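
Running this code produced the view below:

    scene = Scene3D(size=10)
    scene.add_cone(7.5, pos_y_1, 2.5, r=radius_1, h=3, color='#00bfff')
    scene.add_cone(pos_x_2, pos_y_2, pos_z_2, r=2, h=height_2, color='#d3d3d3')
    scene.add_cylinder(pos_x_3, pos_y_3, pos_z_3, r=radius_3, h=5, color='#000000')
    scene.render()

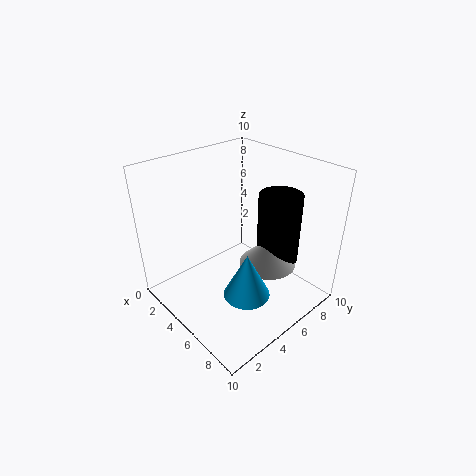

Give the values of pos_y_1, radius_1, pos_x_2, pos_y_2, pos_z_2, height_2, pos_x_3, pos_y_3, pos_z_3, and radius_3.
pos_y_1 = 3.5, radius_1 = 1.5, pos_x_2 = 6.5, pos_y_2 = 6.5, pos_z_2 = 3, height_2 = 2, pos_x_3 = 6.5, pos_y_3 = 7.5, pos_z_3 = 3, radius_3 = 1.5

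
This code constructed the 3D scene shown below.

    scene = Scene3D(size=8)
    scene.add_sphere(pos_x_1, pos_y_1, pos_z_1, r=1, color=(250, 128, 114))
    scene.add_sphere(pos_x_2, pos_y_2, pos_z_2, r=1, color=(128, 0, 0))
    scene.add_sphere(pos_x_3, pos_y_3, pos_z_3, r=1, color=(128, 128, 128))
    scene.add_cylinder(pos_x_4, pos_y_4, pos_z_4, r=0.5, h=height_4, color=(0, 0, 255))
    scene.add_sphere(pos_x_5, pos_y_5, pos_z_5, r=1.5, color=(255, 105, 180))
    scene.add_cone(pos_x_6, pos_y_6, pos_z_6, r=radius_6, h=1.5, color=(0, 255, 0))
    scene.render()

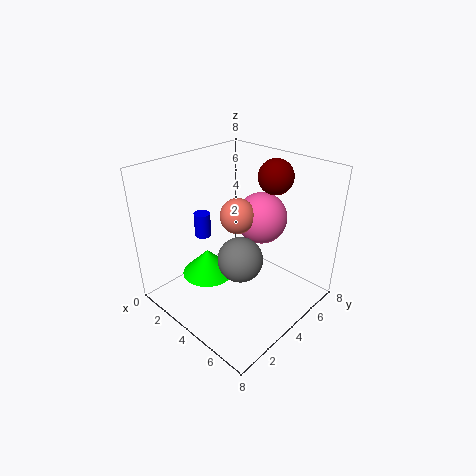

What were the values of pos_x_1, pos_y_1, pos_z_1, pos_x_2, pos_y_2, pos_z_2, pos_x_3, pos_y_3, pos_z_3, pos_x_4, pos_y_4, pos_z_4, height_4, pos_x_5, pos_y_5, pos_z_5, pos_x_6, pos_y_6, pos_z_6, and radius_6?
pos_x_1 = 3.5
pos_y_1 = 4.5
pos_z_1 = 5
pos_x_2 = 4.5
pos_y_2 = 6.5
pos_z_2 = 7
pos_x_3 = 6.5
pos_y_3 = 1.5
pos_z_3 = 5
pos_x_4 = 1
pos_y_4 = 4
pos_z_4 = 3
height_4 = 1.5
pos_x_5 = 4
pos_y_5 = 6
pos_z_5 = 4.5
pos_x_6 = 2.5
pos_y_6 = 3
pos_z_6 = 1.5
radius_6 = 1.5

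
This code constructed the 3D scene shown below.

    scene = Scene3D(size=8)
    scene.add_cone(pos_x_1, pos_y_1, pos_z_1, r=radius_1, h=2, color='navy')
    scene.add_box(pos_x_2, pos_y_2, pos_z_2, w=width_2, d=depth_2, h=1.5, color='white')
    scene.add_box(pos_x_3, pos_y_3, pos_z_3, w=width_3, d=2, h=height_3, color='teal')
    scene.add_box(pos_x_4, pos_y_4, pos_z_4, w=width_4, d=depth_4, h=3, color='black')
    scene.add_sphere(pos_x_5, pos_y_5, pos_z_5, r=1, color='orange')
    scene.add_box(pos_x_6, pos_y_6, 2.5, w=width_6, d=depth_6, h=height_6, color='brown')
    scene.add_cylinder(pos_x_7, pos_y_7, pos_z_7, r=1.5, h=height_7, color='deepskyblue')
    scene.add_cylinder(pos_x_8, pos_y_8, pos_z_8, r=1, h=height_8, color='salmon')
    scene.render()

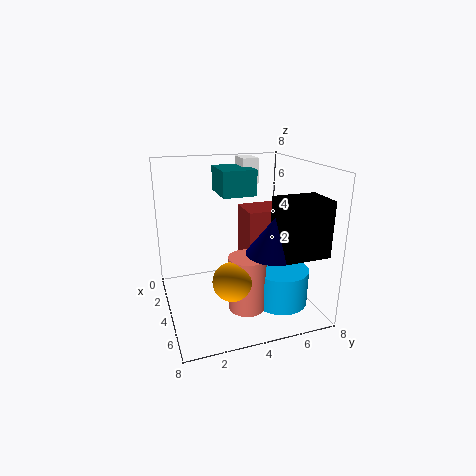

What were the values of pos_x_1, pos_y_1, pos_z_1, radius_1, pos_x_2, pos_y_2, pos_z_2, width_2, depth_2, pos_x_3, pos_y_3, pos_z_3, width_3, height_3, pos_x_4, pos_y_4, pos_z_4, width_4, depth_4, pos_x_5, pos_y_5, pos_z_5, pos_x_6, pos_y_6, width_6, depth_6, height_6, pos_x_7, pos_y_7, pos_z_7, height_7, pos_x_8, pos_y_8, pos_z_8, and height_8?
pos_x_1 = 5.5, pos_y_1 = 5.5, pos_z_1 = 3.5, radius_1 = 1.5, pos_x_2 = 0.5, pos_y_2 = 5, pos_z_2 = 6.5, width_2 = 1.5, depth_2 = 1, pos_x_3 = 0.5, pos_y_3 = 3.5, pos_z_3 = 6, width_3 = 2.5, height_3 = 1.5, pos_x_4 = 5, pos_y_4 = 5.5, pos_z_4 = 3.5, width_4 = 2, depth_4 = 2.5, pos_x_5 = 6, pos_y_5 = 3, pos_z_5 = 2.5, pos_x_6 = 2.5, pos_y_6 = 4.5, width_6 = 2, depth_6 = 2.5, height_6 = 3, pos_x_7 = 5.5, pos_y_7 = 6, pos_z_7 = 0.5, height_7 = 2, pos_x_8 = 5.5, pos_y_8 = 4, pos_z_8 = 0.5, height_8 = 3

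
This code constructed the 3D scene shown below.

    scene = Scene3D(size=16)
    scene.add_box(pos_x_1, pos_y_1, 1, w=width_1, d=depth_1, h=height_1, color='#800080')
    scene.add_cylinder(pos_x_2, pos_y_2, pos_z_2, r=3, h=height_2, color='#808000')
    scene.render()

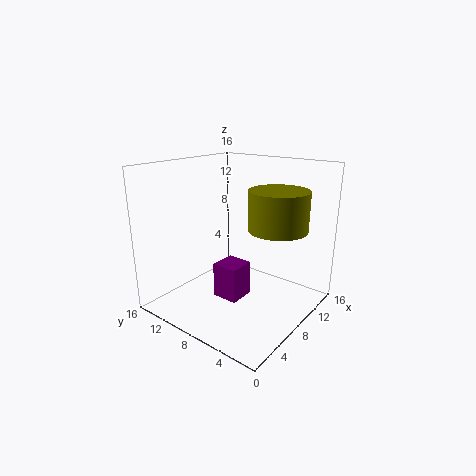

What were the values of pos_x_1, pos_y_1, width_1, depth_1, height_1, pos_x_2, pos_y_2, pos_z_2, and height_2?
pos_x_1 = 6; pos_y_1 = 7; width_1 = 3; depth_1 = 3; height_1 = 4; pos_x_2 = 8; pos_y_2 = 3; pos_z_2 = 10; height_2 = 4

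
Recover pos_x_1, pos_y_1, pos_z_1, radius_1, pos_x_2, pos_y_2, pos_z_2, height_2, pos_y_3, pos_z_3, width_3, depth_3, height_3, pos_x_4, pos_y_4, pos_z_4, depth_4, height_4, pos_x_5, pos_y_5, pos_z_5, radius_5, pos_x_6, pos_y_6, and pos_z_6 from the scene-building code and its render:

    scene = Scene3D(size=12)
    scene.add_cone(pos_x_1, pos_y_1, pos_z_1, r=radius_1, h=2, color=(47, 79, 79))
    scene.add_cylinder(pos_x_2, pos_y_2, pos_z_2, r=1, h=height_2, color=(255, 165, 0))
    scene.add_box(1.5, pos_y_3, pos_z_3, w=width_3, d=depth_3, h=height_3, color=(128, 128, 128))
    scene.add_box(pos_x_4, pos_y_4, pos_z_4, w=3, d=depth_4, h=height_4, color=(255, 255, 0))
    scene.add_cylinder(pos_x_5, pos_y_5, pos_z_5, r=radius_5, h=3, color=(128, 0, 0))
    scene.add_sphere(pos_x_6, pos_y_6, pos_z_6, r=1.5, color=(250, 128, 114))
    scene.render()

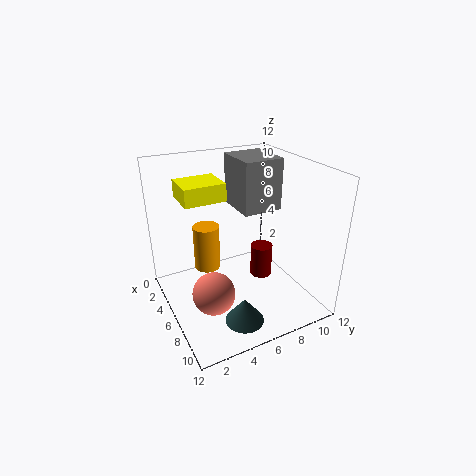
pos_x_1 = 10, pos_y_1 = 4.5, pos_z_1 = 1, radius_1 = 1.5, pos_x_2 = 6.5, pos_y_2 = 3, pos_z_2 = 4.5, height_2 = 3.5, pos_y_3 = 7, pos_z_3 = 7.5, width_3 = 4, depth_3 = 3.5, height_3 = 4.5, pos_x_4 = 2, pos_y_4 = 2, pos_z_4 = 9, depth_4 = 3.5, height_4 = 1.5, pos_x_5 = 5, pos_y_5 = 9, pos_z_5 = 1, radius_5 = 1, pos_x_6 = 10, pos_y_6 = 2, pos_z_6 = 4.5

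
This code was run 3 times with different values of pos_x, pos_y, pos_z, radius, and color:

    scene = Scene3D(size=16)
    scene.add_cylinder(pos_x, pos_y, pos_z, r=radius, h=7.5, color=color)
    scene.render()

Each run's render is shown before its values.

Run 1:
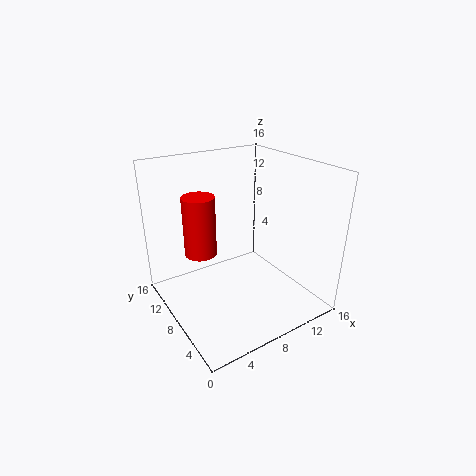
pos_x = 6; pos_y = 13.5; pos_z = 4; radius = 2; color = 'red'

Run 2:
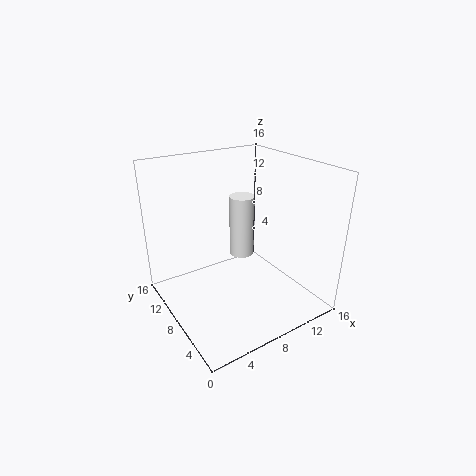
pos_x = 10.5; pos_y = 11; pos_z = 4; radius = 1.5; color = 'white'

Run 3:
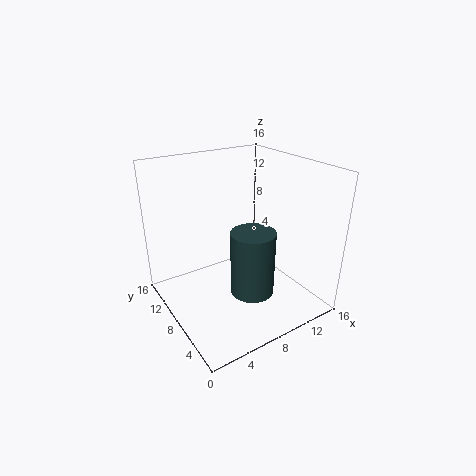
pos_x = 9; pos_y = 6.5; pos_z = 1.5; radius = 2.5; color = 'darkslategray'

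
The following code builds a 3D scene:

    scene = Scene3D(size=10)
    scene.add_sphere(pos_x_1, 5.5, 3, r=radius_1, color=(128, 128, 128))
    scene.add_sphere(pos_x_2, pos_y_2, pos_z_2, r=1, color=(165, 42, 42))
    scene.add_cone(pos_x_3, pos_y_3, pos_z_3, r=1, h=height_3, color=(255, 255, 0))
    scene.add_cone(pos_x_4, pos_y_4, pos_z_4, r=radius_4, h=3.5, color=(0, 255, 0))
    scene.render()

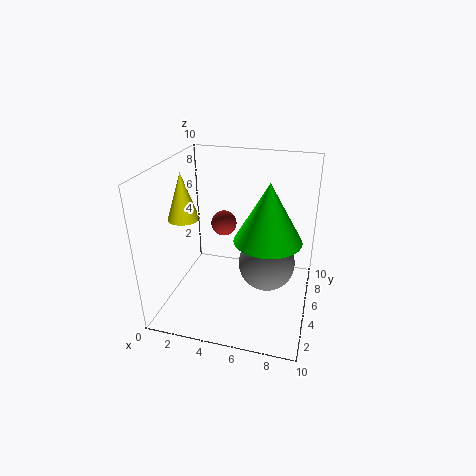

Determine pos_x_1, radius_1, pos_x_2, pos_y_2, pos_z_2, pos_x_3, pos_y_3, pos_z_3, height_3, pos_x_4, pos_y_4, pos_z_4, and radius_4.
pos_x_1 = 7
radius_1 = 2
pos_x_2 = 3
pos_y_2 = 8
pos_z_2 = 4.5
pos_x_3 = 2
pos_y_3 = 3
pos_z_3 = 7
height_3 = 3
pos_x_4 = 7.5
pos_y_4 = 2.5
pos_z_4 = 6.5
radius_4 = 2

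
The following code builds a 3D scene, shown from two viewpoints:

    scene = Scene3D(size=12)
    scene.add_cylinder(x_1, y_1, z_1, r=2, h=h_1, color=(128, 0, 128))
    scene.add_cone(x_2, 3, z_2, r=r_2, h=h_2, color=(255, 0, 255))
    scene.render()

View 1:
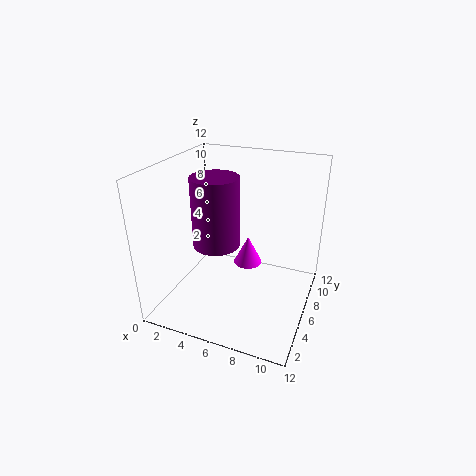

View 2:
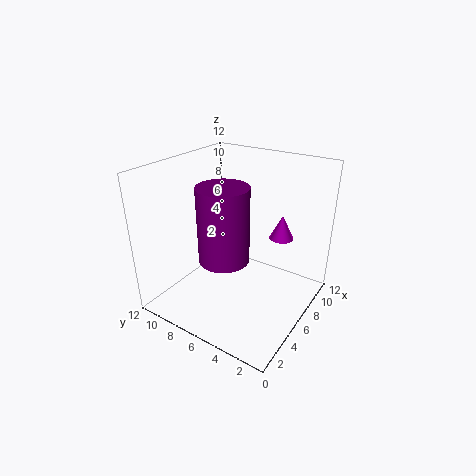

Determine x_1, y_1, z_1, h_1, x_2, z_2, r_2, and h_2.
x_1 = 4, y_1 = 6, z_1 = 5, h_1 = 6, x_2 = 8, z_2 = 6, r_2 = 1, h_2 = 2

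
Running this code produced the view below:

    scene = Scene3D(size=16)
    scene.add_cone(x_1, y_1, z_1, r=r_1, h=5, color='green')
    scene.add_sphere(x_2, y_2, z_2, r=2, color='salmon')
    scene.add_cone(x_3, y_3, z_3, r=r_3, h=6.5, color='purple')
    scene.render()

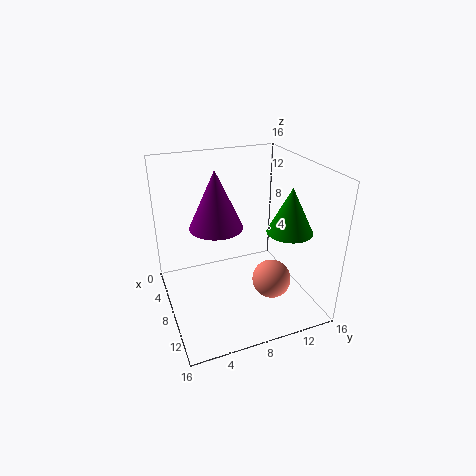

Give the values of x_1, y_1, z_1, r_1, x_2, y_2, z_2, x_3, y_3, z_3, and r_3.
x_1 = 10.5, y_1 = 13, z_1 = 9, r_1 = 2.5, x_2 = 12.5, y_2 = 10, z_2 = 5, x_3 = 6.5, y_3 = 6, z_3 = 9, r_3 = 3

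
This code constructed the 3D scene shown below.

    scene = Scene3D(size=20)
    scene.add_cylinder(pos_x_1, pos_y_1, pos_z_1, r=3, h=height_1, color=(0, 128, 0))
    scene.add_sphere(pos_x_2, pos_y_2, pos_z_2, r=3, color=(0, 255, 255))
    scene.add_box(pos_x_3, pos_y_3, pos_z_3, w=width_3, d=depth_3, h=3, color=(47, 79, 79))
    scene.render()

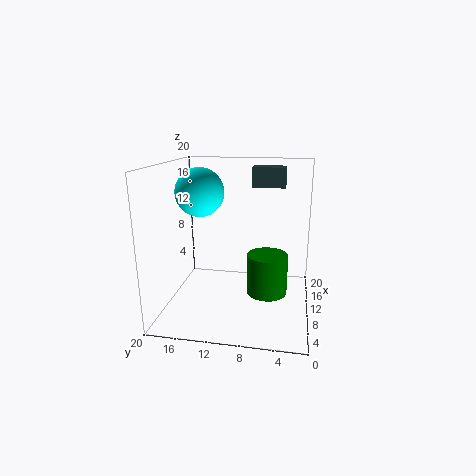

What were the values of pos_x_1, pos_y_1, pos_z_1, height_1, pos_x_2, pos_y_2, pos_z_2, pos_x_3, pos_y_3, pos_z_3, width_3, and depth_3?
pos_x_1 = 12, pos_y_1 = 6, pos_z_1 = 1, height_1 = 6, pos_x_2 = 6, pos_y_2 = 14, pos_z_2 = 17, pos_x_3 = 16, pos_y_3 = 4, pos_z_3 = 16, width_3 = 3, depth_3 = 5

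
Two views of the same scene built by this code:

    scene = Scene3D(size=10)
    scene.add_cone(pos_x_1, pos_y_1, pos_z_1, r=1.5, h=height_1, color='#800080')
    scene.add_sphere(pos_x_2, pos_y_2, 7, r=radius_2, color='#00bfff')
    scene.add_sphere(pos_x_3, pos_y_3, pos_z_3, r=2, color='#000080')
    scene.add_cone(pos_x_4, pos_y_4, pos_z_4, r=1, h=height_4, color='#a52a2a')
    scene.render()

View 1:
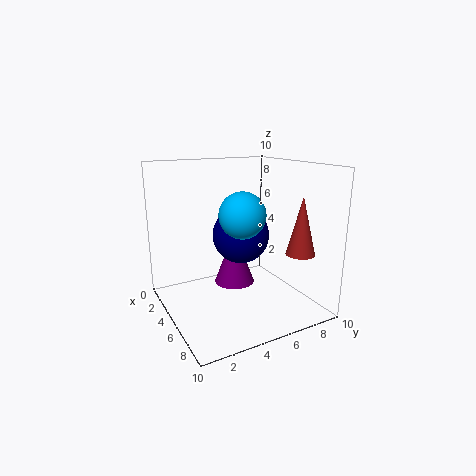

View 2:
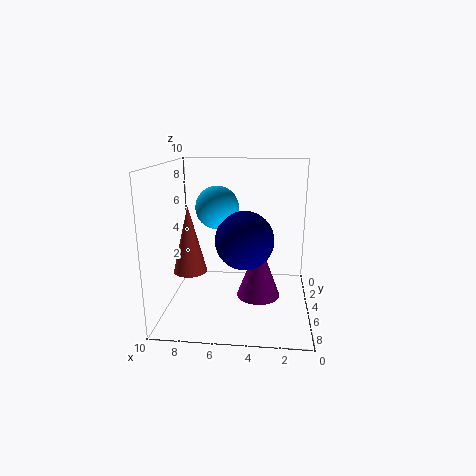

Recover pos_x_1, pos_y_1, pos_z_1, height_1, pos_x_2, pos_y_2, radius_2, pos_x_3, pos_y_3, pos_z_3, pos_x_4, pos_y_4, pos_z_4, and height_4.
pos_x_1 = 3.5; pos_y_1 = 5.5; pos_z_1 = 1; height_1 = 4; pos_x_2 = 6.5; pos_y_2 = 4.5; radius_2 = 1.5; pos_x_3 = 4.5; pos_y_3 = 5.5; pos_z_3 = 5; pos_x_4 = 7.5; pos_y_4 = 8.5; pos_z_4 = 4; height_4 = 4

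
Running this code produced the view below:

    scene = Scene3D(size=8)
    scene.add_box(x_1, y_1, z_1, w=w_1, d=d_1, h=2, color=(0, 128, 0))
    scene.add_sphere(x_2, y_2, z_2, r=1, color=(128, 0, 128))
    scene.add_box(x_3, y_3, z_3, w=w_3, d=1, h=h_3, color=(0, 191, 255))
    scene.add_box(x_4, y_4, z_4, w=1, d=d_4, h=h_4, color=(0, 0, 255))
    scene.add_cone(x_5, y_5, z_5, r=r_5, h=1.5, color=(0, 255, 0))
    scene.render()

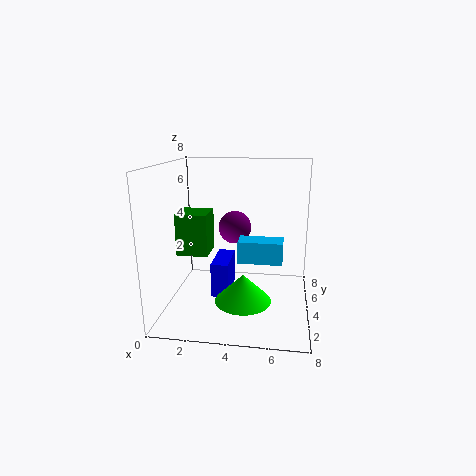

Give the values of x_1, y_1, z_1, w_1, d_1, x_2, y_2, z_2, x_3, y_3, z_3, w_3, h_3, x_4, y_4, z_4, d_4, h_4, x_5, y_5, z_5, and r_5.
x_1 = 1.5
y_1 = 1
z_1 = 4
w_1 = 1.5
d_1 = 1.5
x_2 = 3.5
y_2 = 6
z_2 = 4
x_3 = 4.5
y_3 = 0.5
z_3 = 4
w_3 = 2
h_3 = 1
x_4 = 2.5
y_4 = 3.5
z_4 = 0.5
d_4 = 2.5
h_4 = 2
x_5 = 4.5
y_5 = 2.5
z_5 = 1
r_5 = 1.5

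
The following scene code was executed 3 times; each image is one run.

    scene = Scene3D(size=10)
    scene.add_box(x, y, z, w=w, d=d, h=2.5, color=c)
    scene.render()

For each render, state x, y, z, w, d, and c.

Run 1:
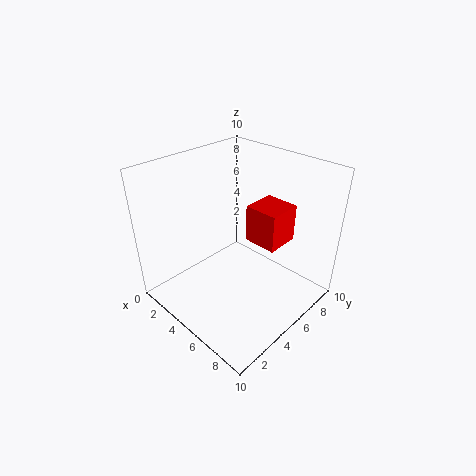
x = 5.75, y = 5, z = 5.25, w = 2.25, d = 2.25, c = 'red'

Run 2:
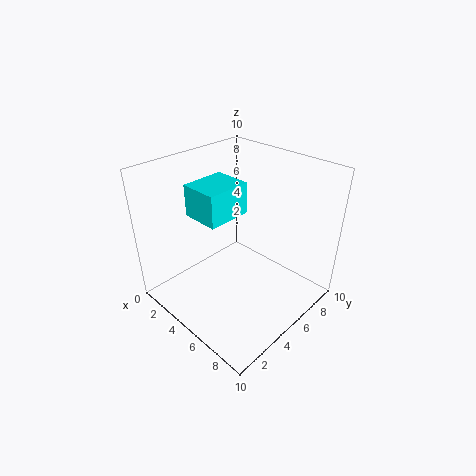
x = 0.25, y = 4.25, z = 5.25, w = 3, d = 3.5, c = 'cyan'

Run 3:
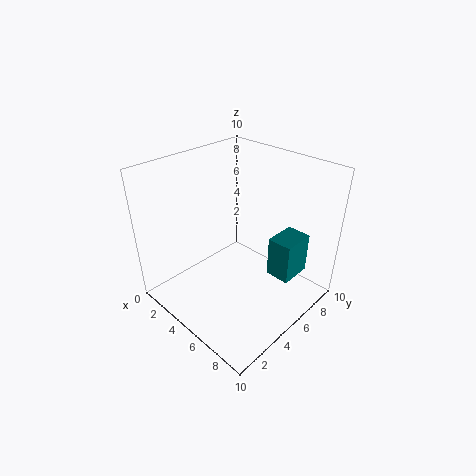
x = 8.25, y = 4.25, z = 4.25, w = 1.5, d = 2, c = 'teal'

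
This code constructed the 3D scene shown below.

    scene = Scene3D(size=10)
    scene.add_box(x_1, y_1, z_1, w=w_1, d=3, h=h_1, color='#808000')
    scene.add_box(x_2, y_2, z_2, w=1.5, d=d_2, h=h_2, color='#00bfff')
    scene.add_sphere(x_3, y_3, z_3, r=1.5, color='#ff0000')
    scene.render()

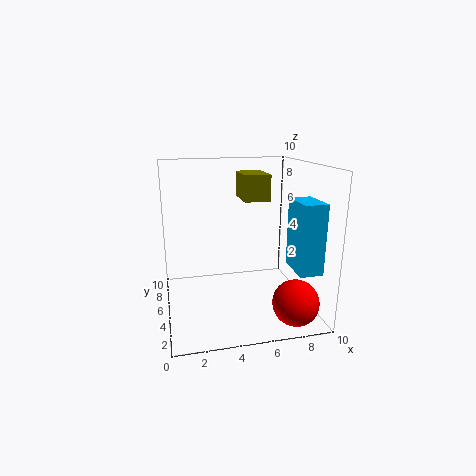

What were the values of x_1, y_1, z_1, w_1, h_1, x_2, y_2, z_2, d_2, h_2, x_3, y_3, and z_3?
x_1 = 6
y_1 = 7
z_1 = 7
w_1 = 2
h_1 = 2
x_2 = 8
y_2 = 1
z_2 = 3.5
d_2 = 2.5
h_2 = 4.5
x_3 = 8
y_3 = 1.5
z_3 = 1.5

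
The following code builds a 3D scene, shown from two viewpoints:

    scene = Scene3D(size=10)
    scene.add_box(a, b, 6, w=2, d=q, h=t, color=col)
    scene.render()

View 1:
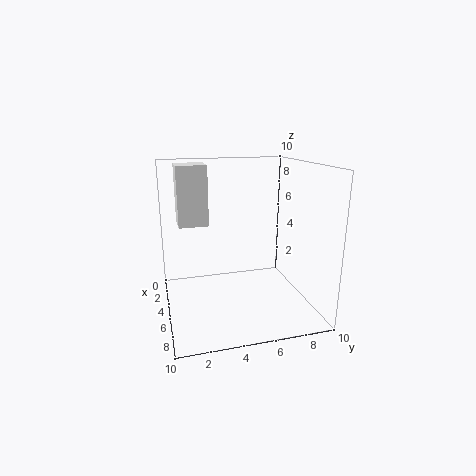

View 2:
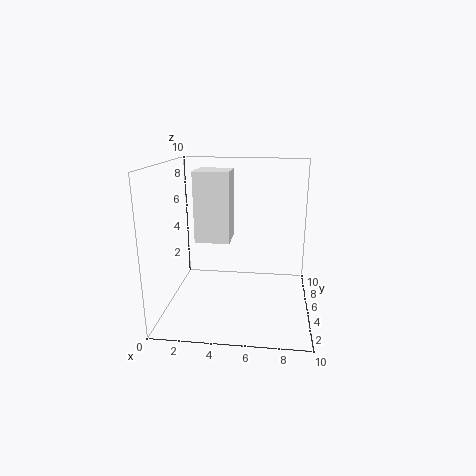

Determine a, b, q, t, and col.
a = 3
b = 1
q = 2
t = 4
col = 'white'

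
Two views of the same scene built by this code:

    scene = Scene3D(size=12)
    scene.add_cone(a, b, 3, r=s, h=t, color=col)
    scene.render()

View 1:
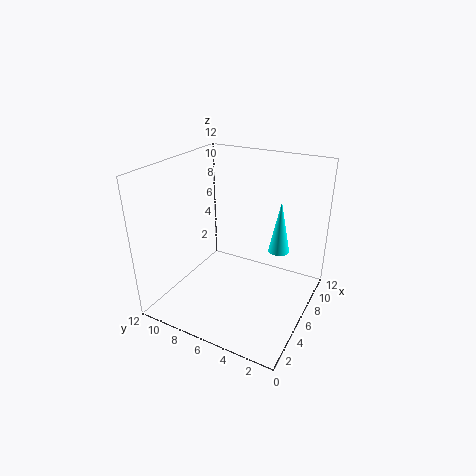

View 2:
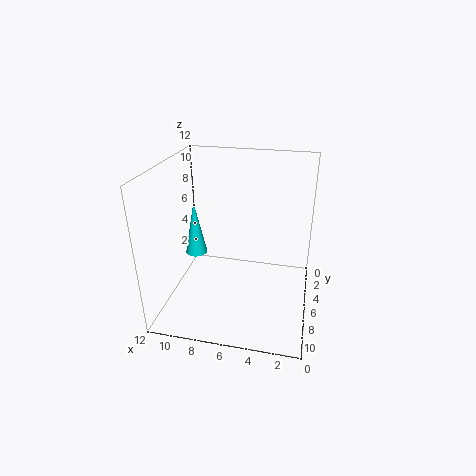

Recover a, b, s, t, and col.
a = 10.5; b = 4; s = 1; t = 5; col = 'cyan'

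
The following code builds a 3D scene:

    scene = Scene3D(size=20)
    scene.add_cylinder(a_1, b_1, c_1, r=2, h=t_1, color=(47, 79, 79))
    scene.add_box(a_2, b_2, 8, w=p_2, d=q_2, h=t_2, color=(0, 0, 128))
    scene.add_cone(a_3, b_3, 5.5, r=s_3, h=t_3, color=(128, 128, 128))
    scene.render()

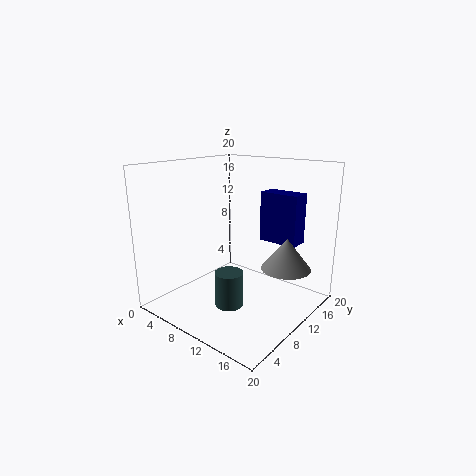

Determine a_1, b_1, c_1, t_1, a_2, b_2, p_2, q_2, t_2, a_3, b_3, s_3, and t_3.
a_1 = 10; b_1 = 8; c_1 = 0.5; t_1 = 5; a_2 = 9.5; b_2 = 16; p_2 = 6; q_2 = 3; t_2 = 7.5; a_3 = 15.5; b_3 = 14; s_3 = 3.5; t_3 = 4.5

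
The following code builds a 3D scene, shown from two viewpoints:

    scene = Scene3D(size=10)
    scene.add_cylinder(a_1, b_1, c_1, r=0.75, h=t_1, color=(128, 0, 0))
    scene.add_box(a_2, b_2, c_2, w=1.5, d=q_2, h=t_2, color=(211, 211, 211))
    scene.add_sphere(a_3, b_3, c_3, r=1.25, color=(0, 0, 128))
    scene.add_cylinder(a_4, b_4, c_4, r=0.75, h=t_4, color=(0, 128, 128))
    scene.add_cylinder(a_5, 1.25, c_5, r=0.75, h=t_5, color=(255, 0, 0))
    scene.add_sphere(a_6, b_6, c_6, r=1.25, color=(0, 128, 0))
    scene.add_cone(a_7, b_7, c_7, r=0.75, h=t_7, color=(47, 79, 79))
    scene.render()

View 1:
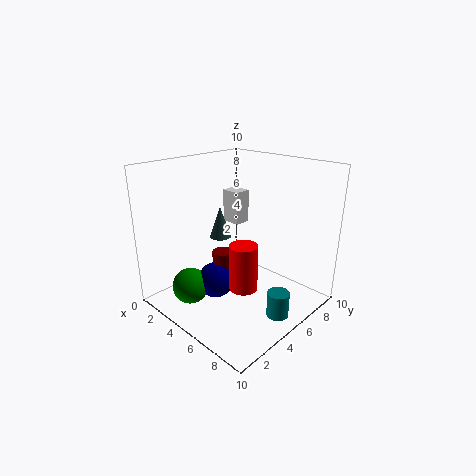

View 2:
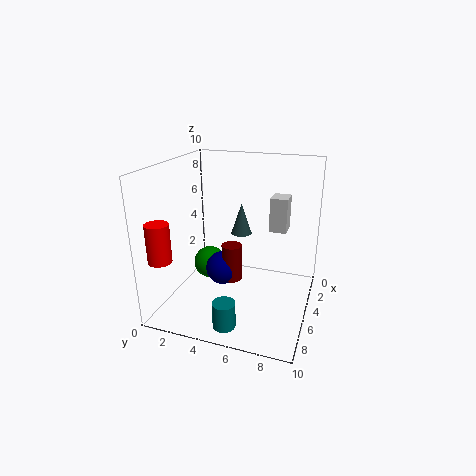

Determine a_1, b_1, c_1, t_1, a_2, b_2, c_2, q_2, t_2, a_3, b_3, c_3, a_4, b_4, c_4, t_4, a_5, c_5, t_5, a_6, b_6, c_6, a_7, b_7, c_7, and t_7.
a_1 = 4.25
b_1 = 4.25
c_1 = 1.25
t_1 = 2.75
a_2 = 1.75
b_2 = 6.75
c_2 = 5
q_2 = 1.25
t_2 = 2.5
a_3 = 4.25
b_3 = 3.5
c_3 = 2
a_4 = 8.5
b_4 = 5.25
c_4 = 0.25
t_4 = 1.75
a_5 = 9
c_5 = 4.5
t_5 = 2.5
a_6 = 3.25
b_6 = 2
c_6 = 1.75
a_7 = 3.5
b_7 = 4.75
c_7 = 4.75
t_7 = 2.25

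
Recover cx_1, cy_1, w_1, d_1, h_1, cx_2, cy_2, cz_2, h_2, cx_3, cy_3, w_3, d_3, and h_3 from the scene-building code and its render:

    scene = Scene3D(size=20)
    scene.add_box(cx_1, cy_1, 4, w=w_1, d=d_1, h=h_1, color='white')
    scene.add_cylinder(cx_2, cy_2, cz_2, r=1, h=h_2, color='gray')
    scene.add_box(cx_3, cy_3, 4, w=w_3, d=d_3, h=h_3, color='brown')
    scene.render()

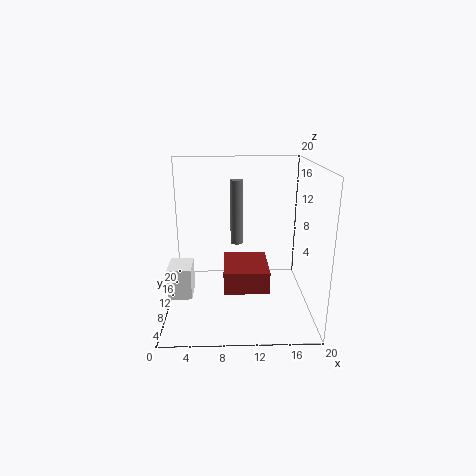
cx_1 = 1, cy_1 = 4, w_1 = 3, d_1 = 4, h_1 = 4, cx_2 = 10, cy_2 = 16, cz_2 = 7, h_2 = 10, cx_3 = 8, cy_3 = 5, w_3 = 6, d_3 = 7, h_3 = 3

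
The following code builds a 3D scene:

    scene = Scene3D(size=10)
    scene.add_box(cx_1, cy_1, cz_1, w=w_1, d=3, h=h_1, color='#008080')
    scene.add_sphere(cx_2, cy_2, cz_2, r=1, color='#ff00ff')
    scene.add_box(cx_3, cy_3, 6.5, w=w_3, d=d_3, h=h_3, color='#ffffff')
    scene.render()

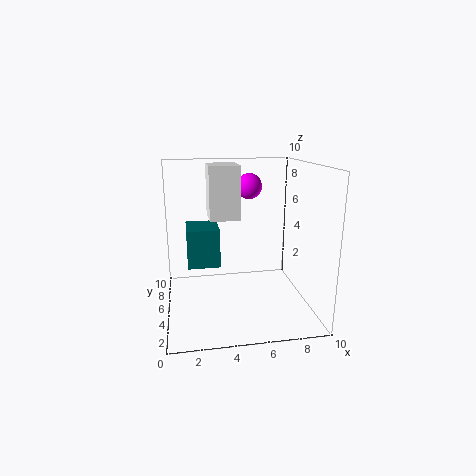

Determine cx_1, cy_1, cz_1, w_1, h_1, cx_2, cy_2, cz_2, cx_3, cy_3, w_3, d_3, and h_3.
cx_1 = 1.5
cy_1 = 7
cz_1 = 2
w_1 = 2.5
h_1 = 3
cx_2 = 6.5
cy_2 = 8.5
cz_2 = 8
cx_3 = 3
cy_3 = 4
w_3 = 2
d_3 = 2.5
h_3 = 3.5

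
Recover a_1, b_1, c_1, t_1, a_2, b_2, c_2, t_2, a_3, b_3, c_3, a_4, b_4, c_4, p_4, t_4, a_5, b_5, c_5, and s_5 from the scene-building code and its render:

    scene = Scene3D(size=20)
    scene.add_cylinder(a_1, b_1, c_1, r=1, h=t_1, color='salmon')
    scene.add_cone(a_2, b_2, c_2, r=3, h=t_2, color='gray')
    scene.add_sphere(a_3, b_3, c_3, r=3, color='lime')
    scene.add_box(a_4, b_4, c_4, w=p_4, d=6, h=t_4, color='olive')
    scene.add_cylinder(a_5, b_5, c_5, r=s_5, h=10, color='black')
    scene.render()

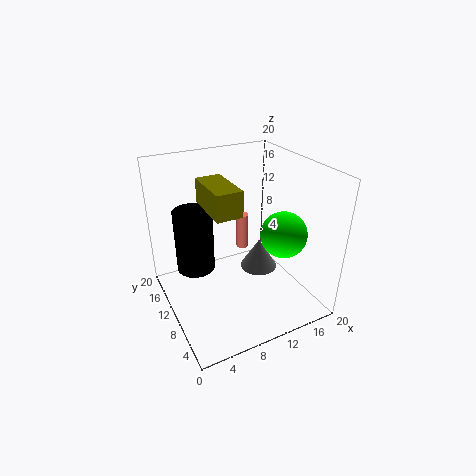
a_1 = 15; b_1 = 18; c_1 = 3; t_1 = 6; a_2 = 16; b_2 = 14; c_2 = 1; t_2 = 5; a_3 = 14; b_3 = 5; c_3 = 12; a_4 = 4; b_4 = 3; c_4 = 17; p_4 = 3; t_4 = 3; a_5 = 6; b_5 = 17; c_5 = 2; s_5 = 3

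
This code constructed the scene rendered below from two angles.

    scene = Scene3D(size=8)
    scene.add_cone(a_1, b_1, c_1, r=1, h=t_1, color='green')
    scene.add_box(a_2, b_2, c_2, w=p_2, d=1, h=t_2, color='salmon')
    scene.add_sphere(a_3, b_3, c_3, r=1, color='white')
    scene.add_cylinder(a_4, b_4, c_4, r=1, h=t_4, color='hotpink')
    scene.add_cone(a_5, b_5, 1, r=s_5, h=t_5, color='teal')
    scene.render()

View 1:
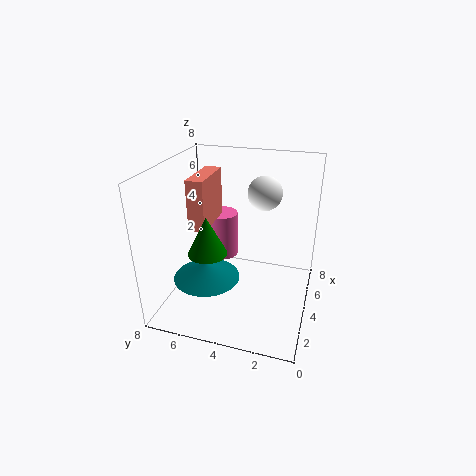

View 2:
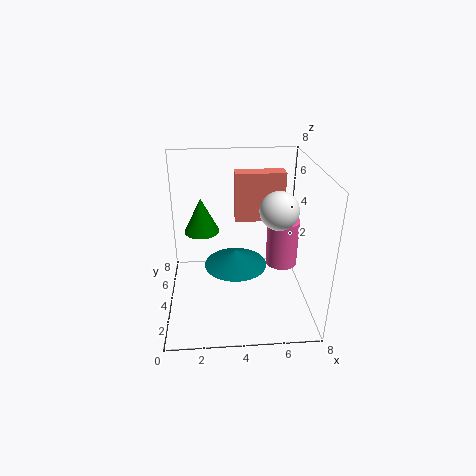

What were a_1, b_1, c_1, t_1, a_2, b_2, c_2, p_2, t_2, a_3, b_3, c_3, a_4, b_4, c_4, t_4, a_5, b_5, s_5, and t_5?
a_1 = 2
b_1 = 5
c_1 = 4
t_1 = 2
a_2 = 4
b_2 = 6
c_2 = 4
p_2 = 3
t_2 = 3
a_3 = 6
b_3 = 3
c_3 = 6
a_4 = 7
b_4 = 6
c_4 = 1
t_4 = 3
a_5 = 4
b_5 = 6
s_5 = 2
t_5 = 1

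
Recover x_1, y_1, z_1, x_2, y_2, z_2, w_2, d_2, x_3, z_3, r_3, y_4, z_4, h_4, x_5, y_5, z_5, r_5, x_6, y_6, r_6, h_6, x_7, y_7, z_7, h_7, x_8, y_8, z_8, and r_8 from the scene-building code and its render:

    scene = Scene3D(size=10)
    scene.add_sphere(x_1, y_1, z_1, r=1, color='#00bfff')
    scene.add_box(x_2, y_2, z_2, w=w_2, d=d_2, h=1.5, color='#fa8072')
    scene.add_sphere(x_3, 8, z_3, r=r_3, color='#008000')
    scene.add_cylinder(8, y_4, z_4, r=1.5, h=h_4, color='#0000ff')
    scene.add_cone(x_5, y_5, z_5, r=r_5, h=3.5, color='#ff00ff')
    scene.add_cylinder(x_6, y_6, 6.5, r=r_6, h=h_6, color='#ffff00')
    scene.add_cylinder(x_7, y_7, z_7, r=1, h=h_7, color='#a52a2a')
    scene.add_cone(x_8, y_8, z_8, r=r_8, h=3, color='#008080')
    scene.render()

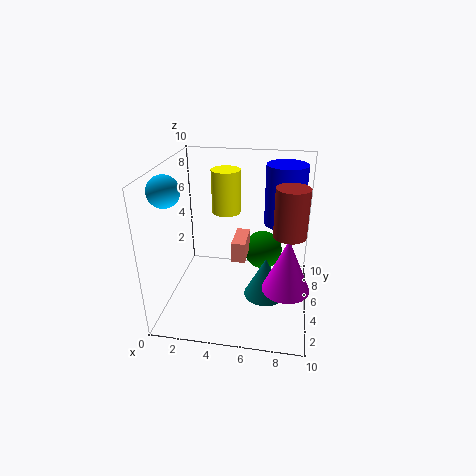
x_1 = 1
y_1 = 2.5
z_1 = 9
x_2 = 4.5
y_2 = 5
z_2 = 3
w_2 = 1
d_2 = 2.5
x_3 = 6.5
z_3 = 2.5
r_3 = 1.5
y_4 = 8
z_4 = 5
h_4 = 4.5
x_5 = 8.5
y_5 = 2.5
z_5 = 3
r_5 = 1.5
x_6 = 4
y_6 = 6
r_6 = 1
h_6 = 3
x_7 = 8.5
y_7 = 3
z_7 = 6.5
h_7 = 3
x_8 = 7
y_8 = 5
z_8 = 0.5
r_8 = 1.5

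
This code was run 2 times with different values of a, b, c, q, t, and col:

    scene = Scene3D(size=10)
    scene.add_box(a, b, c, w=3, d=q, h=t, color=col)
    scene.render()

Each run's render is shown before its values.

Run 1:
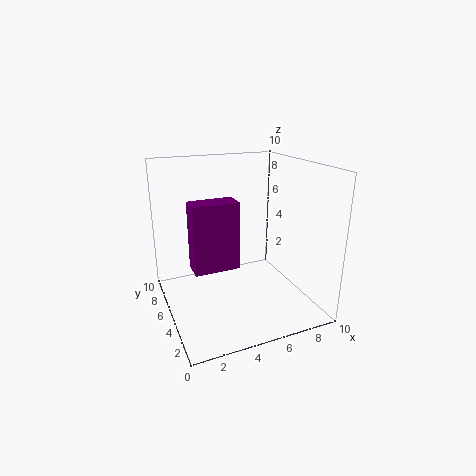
a = 1.5; b = 3.5; c = 3.5; q = 1.5; t = 4.5; col = 'purple'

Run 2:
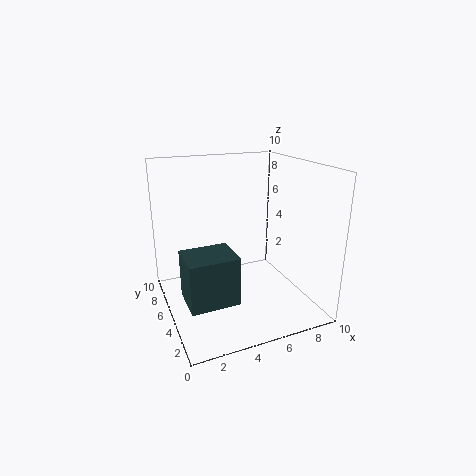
a = 0.5; b = 1; c = 2.5; q = 2.5; t = 3; col = 'darkslategray'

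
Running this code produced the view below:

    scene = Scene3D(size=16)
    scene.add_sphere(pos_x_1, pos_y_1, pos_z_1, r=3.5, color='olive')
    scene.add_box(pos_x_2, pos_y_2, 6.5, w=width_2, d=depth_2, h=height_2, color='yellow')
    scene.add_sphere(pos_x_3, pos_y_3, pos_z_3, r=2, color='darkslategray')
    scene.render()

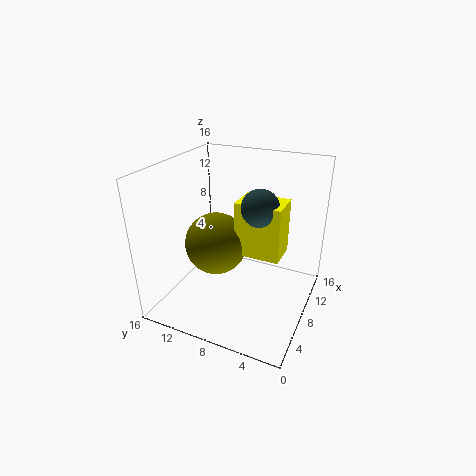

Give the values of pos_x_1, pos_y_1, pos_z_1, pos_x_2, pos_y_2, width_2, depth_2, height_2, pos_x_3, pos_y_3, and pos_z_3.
pos_x_1 = 7.5; pos_y_1 = 10.5; pos_z_1 = 7; pos_x_2 = 7; pos_y_2 = 3; width_2 = 3.5; depth_2 = 5; height_2 = 6; pos_x_3 = 8; pos_y_3 = 5.5; pos_z_3 = 12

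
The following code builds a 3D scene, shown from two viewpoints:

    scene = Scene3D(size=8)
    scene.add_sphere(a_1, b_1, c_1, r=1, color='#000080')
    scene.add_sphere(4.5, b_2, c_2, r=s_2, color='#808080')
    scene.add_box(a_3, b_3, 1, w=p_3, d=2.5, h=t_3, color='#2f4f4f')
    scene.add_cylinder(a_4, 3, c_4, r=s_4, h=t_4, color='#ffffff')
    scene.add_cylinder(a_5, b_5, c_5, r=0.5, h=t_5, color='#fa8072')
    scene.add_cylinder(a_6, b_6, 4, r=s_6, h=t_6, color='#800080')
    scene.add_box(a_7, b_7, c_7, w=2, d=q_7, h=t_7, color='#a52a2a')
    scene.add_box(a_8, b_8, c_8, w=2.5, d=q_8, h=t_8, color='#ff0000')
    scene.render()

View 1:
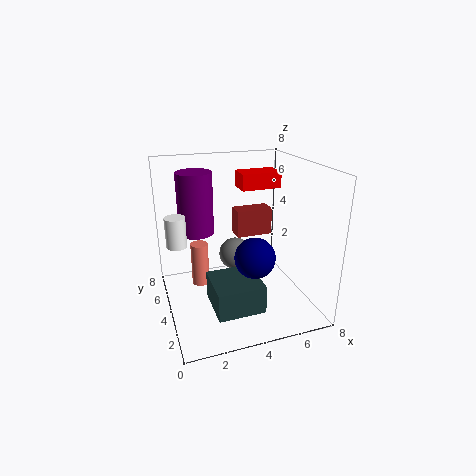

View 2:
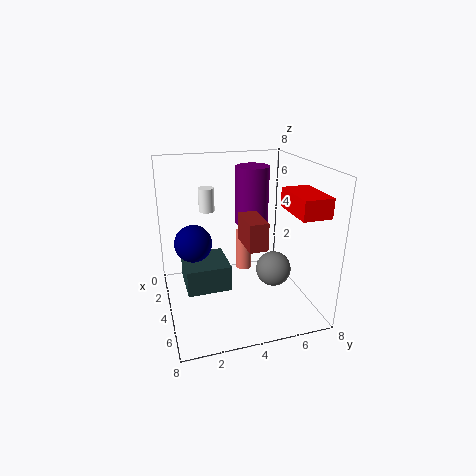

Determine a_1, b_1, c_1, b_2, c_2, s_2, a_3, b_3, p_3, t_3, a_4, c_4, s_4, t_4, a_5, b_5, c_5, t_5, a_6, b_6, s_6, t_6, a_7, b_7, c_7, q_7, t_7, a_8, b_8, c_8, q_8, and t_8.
a_1 = 4, b_1 = 1.5, c_1 = 4, b_2 = 6, c_2 = 2, s_2 = 1, a_3 = 2, b_3 = 1, p_3 = 2.5, t_3 = 1.5, a_4 = 0.5, c_4 = 4.5, s_4 = 0.5, t_4 = 1.5, a_5 = 2, b_5 = 5, c_5 = 1, t_5 = 2.5, a_6 = 2, b_6 = 5.5, s_6 = 1, t_6 = 3.5, a_7 = 4, b_7 = 4, c_7 = 4, q_7 = 1, t_7 = 1.5, a_8 = 5, b_8 = 6, c_8 = 6, q_8 = 1.5, t_8 = 1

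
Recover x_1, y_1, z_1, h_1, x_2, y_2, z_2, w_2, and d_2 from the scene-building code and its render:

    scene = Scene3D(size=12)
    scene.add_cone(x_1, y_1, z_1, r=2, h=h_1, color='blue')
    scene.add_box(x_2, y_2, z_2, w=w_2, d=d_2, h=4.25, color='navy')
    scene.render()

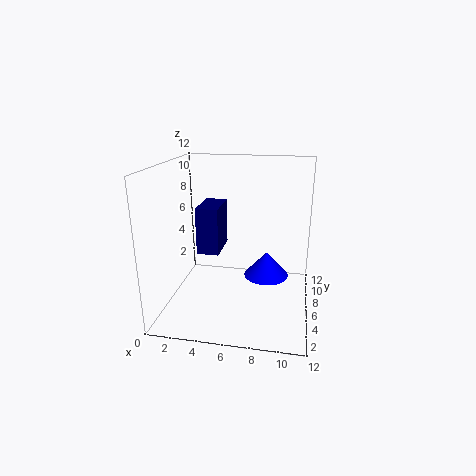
x_1 = 8.25
y_1 = 8
z_1 = 1.75
h_1 = 2.25
x_2 = 2
y_2 = 7
z_2 = 3.75
w_2 = 2
d_2 = 3.75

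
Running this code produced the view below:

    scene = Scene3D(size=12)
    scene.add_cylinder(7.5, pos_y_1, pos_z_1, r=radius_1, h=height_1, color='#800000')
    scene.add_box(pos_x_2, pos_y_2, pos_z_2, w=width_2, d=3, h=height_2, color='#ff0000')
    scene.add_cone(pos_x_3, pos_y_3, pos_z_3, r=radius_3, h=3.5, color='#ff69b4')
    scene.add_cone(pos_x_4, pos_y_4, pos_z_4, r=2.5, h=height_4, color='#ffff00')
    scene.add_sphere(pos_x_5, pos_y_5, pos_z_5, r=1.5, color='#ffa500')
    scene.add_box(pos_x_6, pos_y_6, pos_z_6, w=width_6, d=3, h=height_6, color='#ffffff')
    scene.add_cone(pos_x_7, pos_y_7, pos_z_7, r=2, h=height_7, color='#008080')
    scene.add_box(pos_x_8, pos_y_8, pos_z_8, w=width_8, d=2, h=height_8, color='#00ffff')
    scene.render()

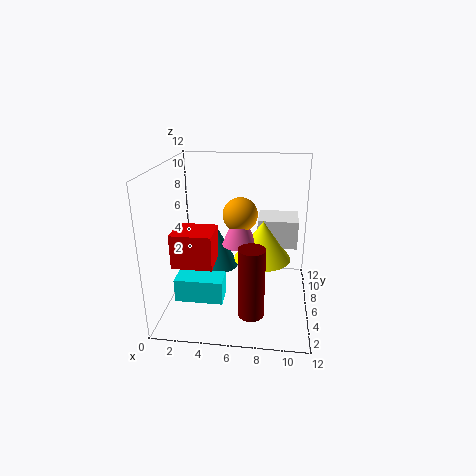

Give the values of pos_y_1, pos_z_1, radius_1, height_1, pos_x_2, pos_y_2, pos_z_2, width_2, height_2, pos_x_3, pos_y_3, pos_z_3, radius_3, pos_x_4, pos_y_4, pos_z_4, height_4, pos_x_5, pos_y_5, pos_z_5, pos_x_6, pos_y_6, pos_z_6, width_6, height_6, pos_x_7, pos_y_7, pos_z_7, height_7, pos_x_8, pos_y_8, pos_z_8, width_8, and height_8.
pos_y_1 = 2
pos_z_1 = 1.5
radius_1 = 1
height_1 = 5.5
pos_x_2 = 0.5
pos_y_2 = 4.5
pos_z_2 = 3.5
width_2 = 3.5
height_2 = 3
pos_x_3 = 6
pos_y_3 = 7
pos_z_3 = 5
radius_3 = 1.5
pos_x_4 = 8
pos_y_4 = 7.5
pos_z_4 = 3.5
height_4 = 3.5
pos_x_5 = 6
pos_y_5 = 7.5
pos_z_5 = 7.5
pos_x_6 = 7.5
pos_y_6 = 7.5
pos_z_6 = 4.5
width_6 = 3.5
height_6 = 2.5
pos_x_7 = 3.5
pos_y_7 = 9.5
pos_z_7 = 1.5
height_7 = 4
pos_x_8 = 1
pos_y_8 = 3.5
pos_z_8 = 1
width_8 = 4
height_8 = 2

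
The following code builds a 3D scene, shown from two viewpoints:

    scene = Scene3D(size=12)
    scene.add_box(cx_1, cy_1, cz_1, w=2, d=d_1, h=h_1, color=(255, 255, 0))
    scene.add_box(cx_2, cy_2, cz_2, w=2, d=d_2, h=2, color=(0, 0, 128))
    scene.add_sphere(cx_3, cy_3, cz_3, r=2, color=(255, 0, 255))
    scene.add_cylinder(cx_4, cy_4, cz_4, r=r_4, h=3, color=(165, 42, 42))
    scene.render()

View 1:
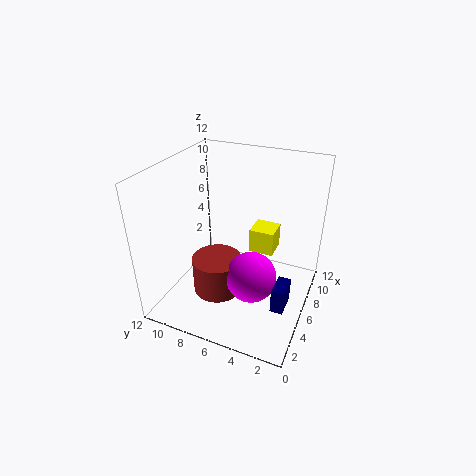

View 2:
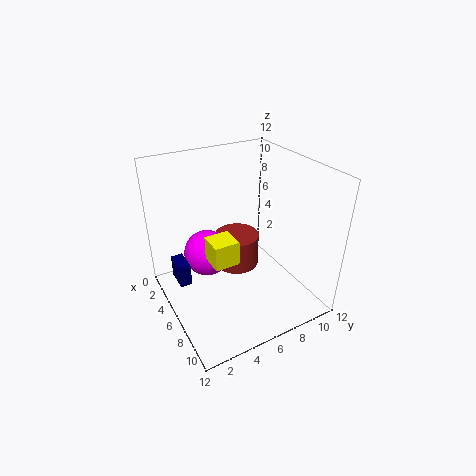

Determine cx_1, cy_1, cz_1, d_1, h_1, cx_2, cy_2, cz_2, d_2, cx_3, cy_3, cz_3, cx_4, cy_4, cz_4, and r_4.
cx_1 = 6
cy_1 = 3
cz_1 = 5
d_1 = 2
h_1 = 2
cx_2 = 3
cy_2 = 1
cz_2 = 2
d_2 = 1
cx_3 = 4
cy_3 = 4
cz_3 = 4
cx_4 = 4
cy_4 = 7
cz_4 = 2
r_4 = 2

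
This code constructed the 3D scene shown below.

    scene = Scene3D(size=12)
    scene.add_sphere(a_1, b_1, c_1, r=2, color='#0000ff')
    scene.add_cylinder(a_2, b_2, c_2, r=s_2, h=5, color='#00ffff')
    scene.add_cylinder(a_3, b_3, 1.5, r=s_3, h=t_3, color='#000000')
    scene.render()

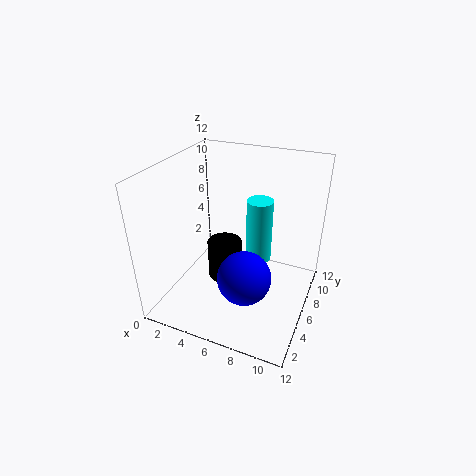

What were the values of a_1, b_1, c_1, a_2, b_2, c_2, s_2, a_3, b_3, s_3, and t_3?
a_1 = 8
b_1 = 2.5
c_1 = 5
a_2 = 8
b_2 = 5.5
c_2 = 5
s_2 = 1
a_3 = 4.5
b_3 = 6.5
s_3 = 1.5
t_3 = 3.5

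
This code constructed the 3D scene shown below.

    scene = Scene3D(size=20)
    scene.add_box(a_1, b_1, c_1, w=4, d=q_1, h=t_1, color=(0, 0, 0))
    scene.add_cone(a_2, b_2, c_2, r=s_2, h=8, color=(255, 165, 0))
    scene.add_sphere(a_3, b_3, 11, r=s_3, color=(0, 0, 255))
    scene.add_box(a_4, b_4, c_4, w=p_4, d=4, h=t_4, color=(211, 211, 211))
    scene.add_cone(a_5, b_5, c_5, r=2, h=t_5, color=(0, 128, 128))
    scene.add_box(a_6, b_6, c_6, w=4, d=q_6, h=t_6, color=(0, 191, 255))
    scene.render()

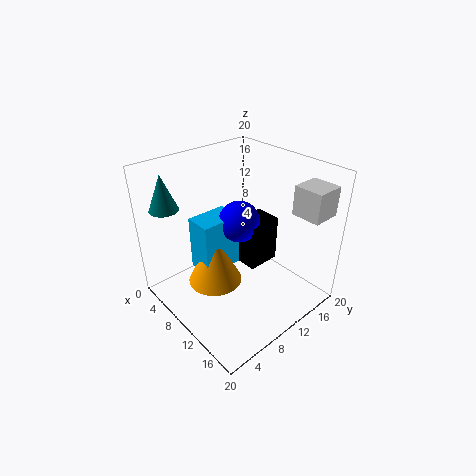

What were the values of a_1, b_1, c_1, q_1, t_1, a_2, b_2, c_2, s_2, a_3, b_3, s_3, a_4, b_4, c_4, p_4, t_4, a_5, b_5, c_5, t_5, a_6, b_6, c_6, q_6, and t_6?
a_1 = 7, b_1 = 12, c_1 = 4, q_1 = 5, t_1 = 7, a_2 = 7, b_2 = 8, c_2 = 2, s_2 = 4, a_3 = 8, b_3 = 12, s_3 = 3, a_4 = 15, b_4 = 15, c_4 = 14, p_4 = 4, t_4 = 4, a_5 = 3, b_5 = 3, c_5 = 14, t_5 = 5, a_6 = 4, b_6 = 6, c_6 = 4, q_6 = 6, t_6 = 8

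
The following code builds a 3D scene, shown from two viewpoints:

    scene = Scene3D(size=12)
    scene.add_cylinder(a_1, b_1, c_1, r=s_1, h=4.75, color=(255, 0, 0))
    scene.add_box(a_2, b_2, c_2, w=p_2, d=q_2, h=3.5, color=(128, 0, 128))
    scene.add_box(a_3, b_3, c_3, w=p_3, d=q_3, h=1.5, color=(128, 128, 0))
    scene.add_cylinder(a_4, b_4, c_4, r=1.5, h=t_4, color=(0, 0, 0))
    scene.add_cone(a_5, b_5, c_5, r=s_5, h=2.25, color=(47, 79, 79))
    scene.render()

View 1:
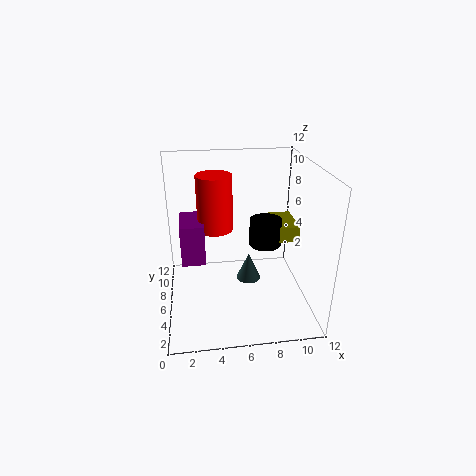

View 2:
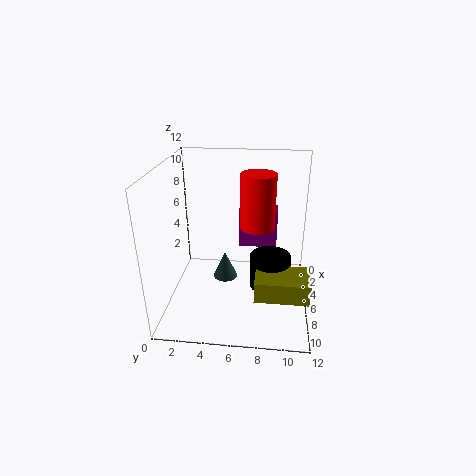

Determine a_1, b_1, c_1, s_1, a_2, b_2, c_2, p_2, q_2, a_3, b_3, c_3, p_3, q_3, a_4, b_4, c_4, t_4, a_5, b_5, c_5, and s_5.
a_1 = 4.25
b_1 = 7.5
c_1 = 6.25
s_1 = 1.5
a_2 = 1.25
b_2 = 5.75
c_2 = 3.75
p_2 = 2
q_2 = 3.5
a_3 = 9.5
b_3 = 7.75
c_3 = 4.25
p_3 = 2.5
q_3 = 3.75
a_4 = 9
b_4 = 8.75
c_4 = 3.75
t_4 = 2.5
a_5 = 6.75
b_5 = 5
c_5 = 2.75
s_5 = 1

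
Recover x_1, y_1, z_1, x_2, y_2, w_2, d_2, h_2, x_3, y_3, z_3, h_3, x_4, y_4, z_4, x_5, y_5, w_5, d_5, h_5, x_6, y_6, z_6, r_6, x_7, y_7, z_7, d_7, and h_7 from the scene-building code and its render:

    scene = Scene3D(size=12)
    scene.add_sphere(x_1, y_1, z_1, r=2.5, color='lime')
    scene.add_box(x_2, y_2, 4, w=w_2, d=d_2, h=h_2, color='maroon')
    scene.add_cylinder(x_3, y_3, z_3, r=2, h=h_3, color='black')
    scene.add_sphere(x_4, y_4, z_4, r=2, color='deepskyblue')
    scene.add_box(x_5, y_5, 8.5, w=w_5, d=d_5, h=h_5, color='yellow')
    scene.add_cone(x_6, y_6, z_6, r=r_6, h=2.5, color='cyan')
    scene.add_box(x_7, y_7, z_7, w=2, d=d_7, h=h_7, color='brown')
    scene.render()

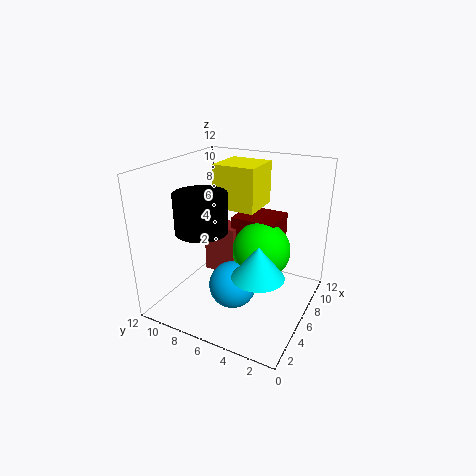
x_1 = 7.5; y_1 = 4.5; z_1 = 4.5; x_2 = 7.5; y_2 = 3.5; w_2 = 3.5; d_2 = 4; h_2 = 3; x_3 = 3; y_3 = 7.5; z_3 = 7.5; h_3 = 3; x_4 = 5; y_4 = 6; z_4 = 2; x_5 = 5.5; y_5 = 4.5; w_5 = 3.5; d_5 = 3.5; h_5 = 3.5; x_6 = 3.5; y_6 = 3; z_6 = 4.5; r_6 = 2; x_7 = 7; y_7 = 7; z_7 = 1.5; d_7 = 3; h_7 = 4.5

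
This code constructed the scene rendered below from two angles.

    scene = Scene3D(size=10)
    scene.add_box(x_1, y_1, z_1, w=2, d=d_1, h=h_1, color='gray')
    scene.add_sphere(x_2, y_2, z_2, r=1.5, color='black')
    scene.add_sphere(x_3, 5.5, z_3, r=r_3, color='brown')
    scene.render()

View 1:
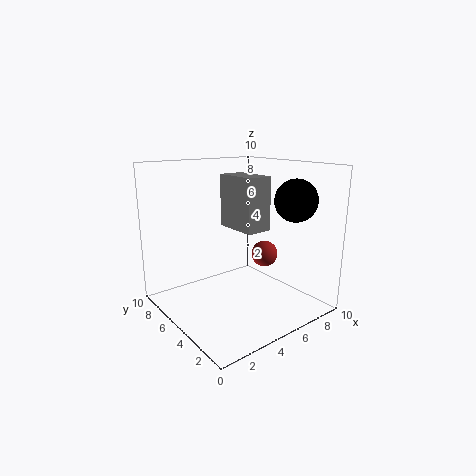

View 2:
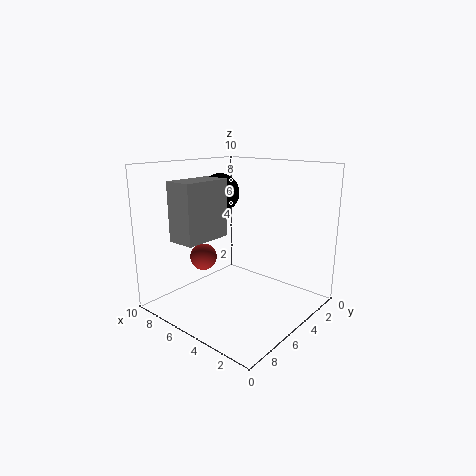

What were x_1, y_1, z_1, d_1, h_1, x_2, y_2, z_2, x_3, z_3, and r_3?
x_1 = 6
y_1 = 5
z_1 = 5
d_1 = 3.5
h_1 = 4
x_2 = 8.5
y_2 = 3
z_2 = 7.5
x_3 = 8
z_3 = 3
r_3 = 1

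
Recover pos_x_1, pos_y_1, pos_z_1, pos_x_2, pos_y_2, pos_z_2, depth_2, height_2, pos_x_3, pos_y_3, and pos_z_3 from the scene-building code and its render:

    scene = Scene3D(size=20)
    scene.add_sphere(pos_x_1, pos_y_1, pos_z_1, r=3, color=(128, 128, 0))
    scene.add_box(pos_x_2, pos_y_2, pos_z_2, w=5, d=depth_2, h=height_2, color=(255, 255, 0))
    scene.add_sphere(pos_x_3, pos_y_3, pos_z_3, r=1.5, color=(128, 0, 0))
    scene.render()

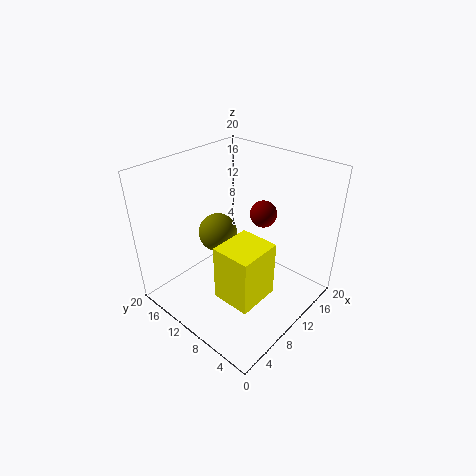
pos_x_1 = 12, pos_y_1 = 16, pos_z_1 = 7.5, pos_x_2 = 1, pos_y_2 = 1, pos_z_2 = 8.5, depth_2 = 4.5, height_2 = 6.5, pos_x_3 = 7.5, pos_y_3 = 4, pos_z_3 = 17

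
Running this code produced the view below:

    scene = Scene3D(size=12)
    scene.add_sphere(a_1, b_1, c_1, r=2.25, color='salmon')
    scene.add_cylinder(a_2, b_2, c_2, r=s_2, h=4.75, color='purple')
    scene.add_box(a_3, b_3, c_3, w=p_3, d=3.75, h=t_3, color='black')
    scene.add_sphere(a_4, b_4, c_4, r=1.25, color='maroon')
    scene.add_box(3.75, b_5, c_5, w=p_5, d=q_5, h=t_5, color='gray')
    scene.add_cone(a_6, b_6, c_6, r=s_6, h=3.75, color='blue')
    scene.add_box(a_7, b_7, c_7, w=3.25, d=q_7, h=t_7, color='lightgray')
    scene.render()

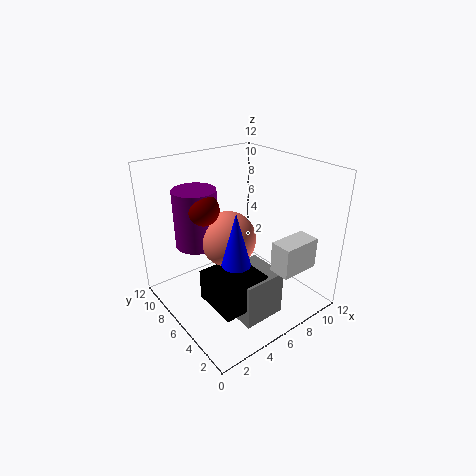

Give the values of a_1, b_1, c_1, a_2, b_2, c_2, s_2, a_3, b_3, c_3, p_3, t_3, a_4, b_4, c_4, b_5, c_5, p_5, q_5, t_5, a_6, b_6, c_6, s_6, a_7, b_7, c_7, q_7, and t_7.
a_1 = 5
b_1 = 6
c_1 = 6.25
a_2 = 3.25
b_2 = 8
c_2 = 5.5
s_2 = 1.75
a_3 = 2
b_3 = 2
c_3 = 2
p_3 = 3.75
t_3 = 2.5
a_4 = 3.25
b_4 = 6.75
c_4 = 9
b_5 = 1.75
c_5 = 0.5
p_5 = 3.5
q_5 = 3.5
t_5 = 3.75
a_6 = 2.75
b_6 = 2
c_6 = 6.75
s_6 = 1
a_7 = 6.75
b_7 = 1
c_7 = 4.25
q_7 = 1.75
t_7 = 2.5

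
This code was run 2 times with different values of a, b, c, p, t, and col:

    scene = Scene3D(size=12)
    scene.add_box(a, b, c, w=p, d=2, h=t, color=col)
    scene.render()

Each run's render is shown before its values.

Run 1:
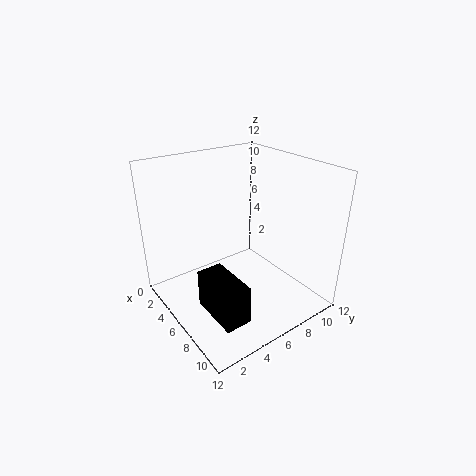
a = 7, b = 1.5, c = 2, p = 4, t = 3, col = 'black'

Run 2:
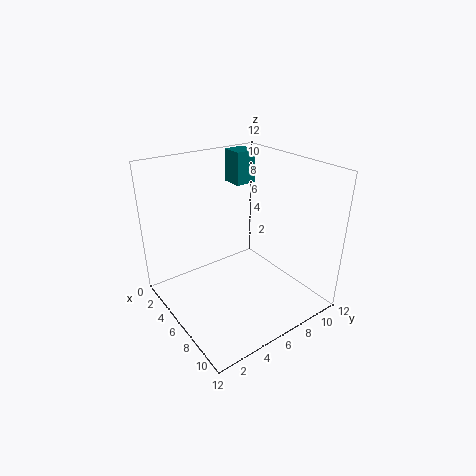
a = 0.5, b = 8.5, c = 9, p = 2, t = 3, col = 'teal'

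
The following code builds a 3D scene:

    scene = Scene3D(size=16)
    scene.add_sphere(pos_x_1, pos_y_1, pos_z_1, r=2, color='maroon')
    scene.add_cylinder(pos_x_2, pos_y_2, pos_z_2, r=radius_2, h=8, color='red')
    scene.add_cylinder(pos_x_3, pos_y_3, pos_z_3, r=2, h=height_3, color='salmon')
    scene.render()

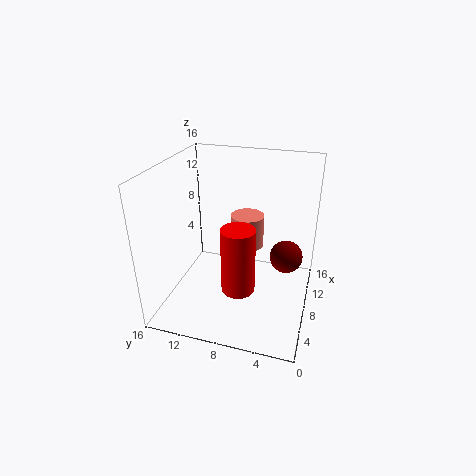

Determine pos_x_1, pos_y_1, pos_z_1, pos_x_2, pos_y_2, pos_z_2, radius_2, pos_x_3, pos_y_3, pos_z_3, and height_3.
pos_x_1 = 12; pos_y_1 = 3; pos_z_1 = 4; pos_x_2 = 8; pos_y_2 = 8; pos_z_2 = 1; radius_2 = 2; pos_x_3 = 12; pos_y_3 = 8; pos_z_3 = 5; height_3 = 4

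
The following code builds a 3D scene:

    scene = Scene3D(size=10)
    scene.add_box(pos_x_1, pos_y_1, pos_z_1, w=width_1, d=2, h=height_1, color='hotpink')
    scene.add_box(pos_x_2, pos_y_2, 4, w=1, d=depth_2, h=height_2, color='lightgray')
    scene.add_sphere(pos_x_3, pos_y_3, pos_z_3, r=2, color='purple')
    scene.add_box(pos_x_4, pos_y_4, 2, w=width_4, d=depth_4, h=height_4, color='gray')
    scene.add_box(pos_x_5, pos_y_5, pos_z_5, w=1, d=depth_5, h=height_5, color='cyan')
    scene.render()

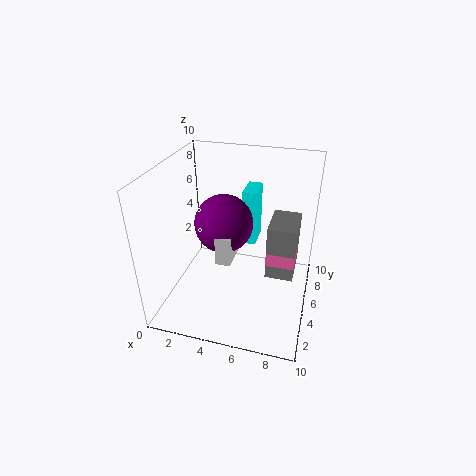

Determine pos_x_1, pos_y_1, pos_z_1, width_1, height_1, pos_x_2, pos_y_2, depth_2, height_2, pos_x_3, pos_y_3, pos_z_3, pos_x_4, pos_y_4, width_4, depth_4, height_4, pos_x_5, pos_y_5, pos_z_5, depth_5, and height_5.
pos_x_1 = 7
pos_y_1 = 5
pos_z_1 = 3
width_1 = 2
height_1 = 1
pos_x_2 = 4
pos_y_2 = 3
depth_2 = 2
height_2 = 2
pos_x_3 = 4
pos_y_3 = 5
pos_z_3 = 6
pos_x_4 = 7
pos_y_4 = 5
width_4 = 2
depth_4 = 3
height_4 = 4
pos_x_5 = 5
pos_y_5 = 6
pos_z_5 = 4
depth_5 = 2
height_5 = 4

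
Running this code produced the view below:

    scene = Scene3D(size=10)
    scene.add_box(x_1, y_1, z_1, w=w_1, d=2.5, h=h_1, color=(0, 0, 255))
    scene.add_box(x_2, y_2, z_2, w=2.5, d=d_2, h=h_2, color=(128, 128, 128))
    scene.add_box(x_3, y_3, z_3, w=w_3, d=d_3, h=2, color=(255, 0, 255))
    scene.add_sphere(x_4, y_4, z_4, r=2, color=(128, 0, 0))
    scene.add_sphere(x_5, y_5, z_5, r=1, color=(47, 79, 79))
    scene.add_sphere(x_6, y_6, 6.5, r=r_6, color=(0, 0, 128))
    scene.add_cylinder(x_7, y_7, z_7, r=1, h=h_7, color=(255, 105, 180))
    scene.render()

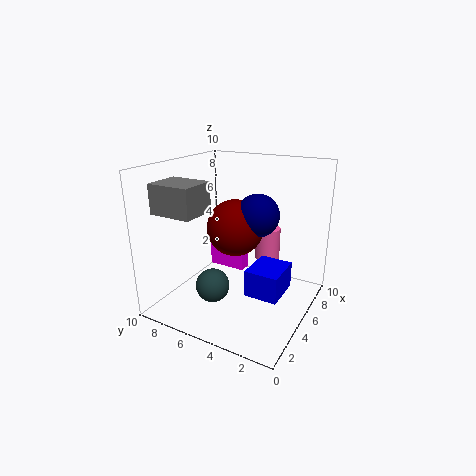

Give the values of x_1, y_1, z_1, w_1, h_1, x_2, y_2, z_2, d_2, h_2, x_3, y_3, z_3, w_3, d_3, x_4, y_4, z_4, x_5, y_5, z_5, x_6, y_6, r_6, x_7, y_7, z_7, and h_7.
x_1 = 5
y_1 = 2
z_1 = 0.5
w_1 = 3
h_1 = 2
x_2 = 1.5
y_2 = 6.5
z_2 = 7
d_2 = 3
h_2 = 2
x_3 = 7.5
y_3 = 6
z_3 = 1
w_3 = 1
d_3 = 3
x_4 = 5.5
y_4 = 5.5
z_4 = 5.5
x_5 = 1
y_5 = 4.5
z_5 = 3.5
x_6 = 6
y_6 = 4
r_6 = 1.5
x_7 = 9
y_7 = 4.5
z_7 = 2
h_7 = 2.5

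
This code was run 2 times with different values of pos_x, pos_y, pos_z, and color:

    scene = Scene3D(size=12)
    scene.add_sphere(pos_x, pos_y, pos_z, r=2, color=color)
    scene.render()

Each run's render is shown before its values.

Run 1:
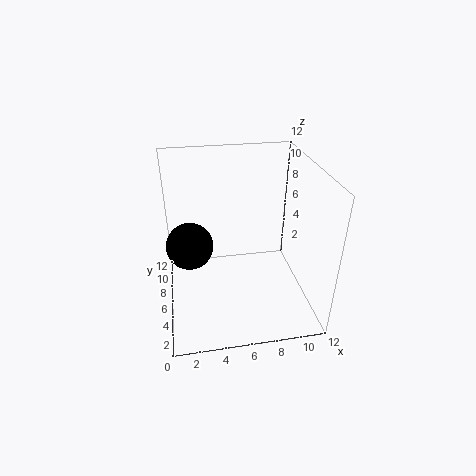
pos_x = 2; pos_y = 7; pos_z = 5; color = 'black'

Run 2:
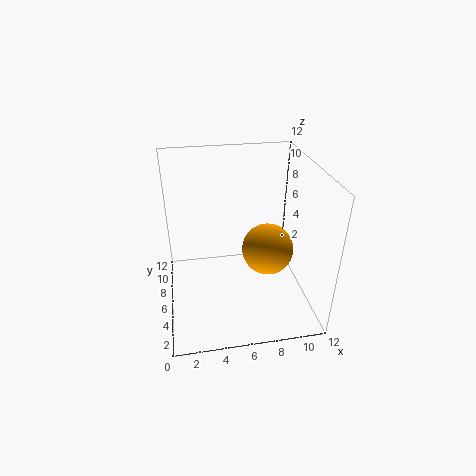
pos_x = 8; pos_y = 4; pos_z = 6; color = 'orange'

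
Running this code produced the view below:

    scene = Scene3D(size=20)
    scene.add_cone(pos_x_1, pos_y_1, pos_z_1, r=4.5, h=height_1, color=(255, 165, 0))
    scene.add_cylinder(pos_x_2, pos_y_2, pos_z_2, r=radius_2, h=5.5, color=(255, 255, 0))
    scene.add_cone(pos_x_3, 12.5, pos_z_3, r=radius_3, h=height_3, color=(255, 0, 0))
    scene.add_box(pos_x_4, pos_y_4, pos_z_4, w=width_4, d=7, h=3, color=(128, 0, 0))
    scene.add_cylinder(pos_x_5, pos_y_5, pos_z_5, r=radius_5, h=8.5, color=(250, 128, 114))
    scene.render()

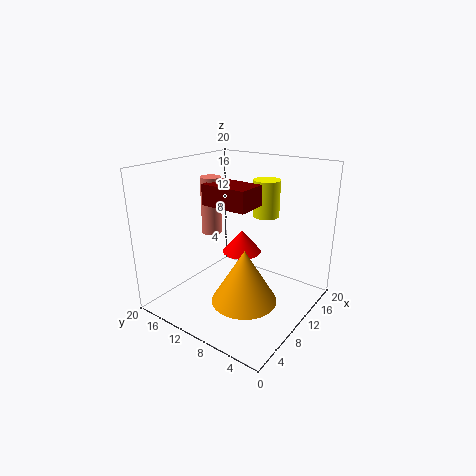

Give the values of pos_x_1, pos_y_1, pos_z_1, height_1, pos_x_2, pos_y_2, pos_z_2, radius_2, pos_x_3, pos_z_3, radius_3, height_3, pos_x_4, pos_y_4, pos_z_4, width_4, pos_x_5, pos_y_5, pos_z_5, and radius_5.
pos_x_1 = 8
pos_y_1 = 7.5
pos_z_1 = 2
height_1 = 7.5
pos_x_2 = 16.5
pos_y_2 = 9.5
pos_z_2 = 11.5
radius_2 = 2
pos_x_3 = 14.5
pos_z_3 = 5.5
radius_3 = 3
height_3 = 3.5
pos_x_4 = 9
pos_y_4 = 8.5
pos_z_4 = 14
width_4 = 4.5
pos_x_5 = 11.5
pos_y_5 = 16
pos_z_5 = 9
radius_5 = 1.5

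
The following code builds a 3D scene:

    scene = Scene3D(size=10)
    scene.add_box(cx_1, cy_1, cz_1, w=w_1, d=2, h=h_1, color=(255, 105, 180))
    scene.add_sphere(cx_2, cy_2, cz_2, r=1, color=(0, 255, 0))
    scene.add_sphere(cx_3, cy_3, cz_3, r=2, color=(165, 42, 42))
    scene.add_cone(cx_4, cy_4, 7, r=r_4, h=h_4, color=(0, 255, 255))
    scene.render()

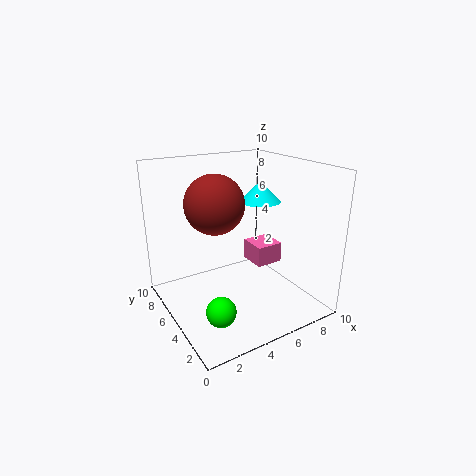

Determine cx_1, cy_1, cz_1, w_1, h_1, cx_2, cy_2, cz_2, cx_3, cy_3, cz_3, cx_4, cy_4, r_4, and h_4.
cx_1 = 6.5, cy_1 = 4.5, cz_1 = 2.5, w_1 = 2, h_1 = 1.5, cx_2 = 2.5, cy_2 = 3, cz_2 = 1, cx_3 = 3.5, cy_3 = 5.5, cz_3 = 7.5, cx_4 = 7.5, cy_4 = 6, r_4 = 1.5, h_4 = 1.5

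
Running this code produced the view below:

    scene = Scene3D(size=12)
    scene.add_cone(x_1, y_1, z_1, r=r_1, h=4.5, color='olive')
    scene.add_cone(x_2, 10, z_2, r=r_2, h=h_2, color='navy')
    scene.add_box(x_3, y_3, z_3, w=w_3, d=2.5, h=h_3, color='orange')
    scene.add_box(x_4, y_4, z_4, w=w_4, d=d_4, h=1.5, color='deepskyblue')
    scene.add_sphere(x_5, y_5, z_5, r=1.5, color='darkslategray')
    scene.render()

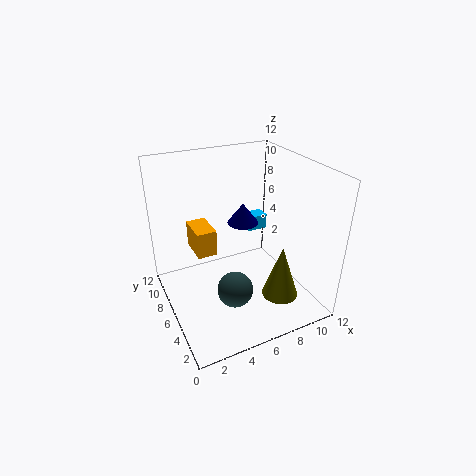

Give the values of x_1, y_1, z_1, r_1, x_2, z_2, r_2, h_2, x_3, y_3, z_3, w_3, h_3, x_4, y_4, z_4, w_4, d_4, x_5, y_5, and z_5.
x_1 = 8.5, y_1 = 3, z_1 = 1.5, r_1 = 1.5, x_2 = 8.5, z_2 = 5, r_2 = 1.5, h_2 = 2, x_3 = 2, y_3 = 4.5, z_3 = 6, w_3 = 1.5, h_3 = 2, x_4 = 9.5, y_4 = 10.5, z_4 = 3.5, w_4 = 2, d_4 = 1.5, x_5 = 5, y_5 = 4.5, z_5 = 2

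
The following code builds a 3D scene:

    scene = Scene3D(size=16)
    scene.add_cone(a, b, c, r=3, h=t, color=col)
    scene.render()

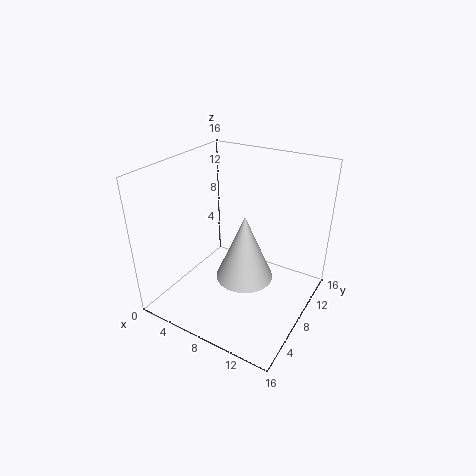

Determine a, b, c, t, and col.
a = 10; b = 6; c = 5; t = 7; col = 'lightgray'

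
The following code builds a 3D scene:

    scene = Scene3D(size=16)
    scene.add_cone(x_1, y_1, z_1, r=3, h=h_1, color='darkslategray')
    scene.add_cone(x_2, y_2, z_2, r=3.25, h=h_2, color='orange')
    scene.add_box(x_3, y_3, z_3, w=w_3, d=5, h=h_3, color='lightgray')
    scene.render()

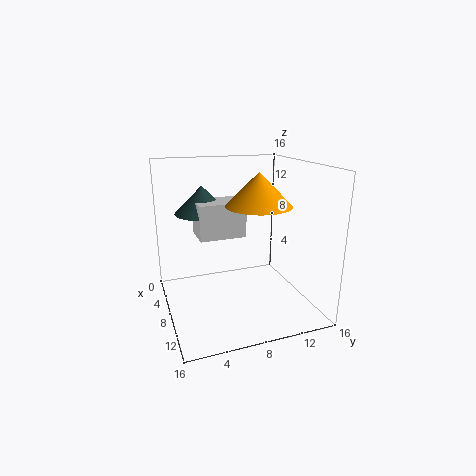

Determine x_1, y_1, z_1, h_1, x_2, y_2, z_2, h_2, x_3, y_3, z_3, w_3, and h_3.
x_1 = 6.25; y_1 = 4.5; z_1 = 10.75; h_1 = 3; x_2 = 11.75; y_2 = 8.75; z_2 = 12.5; h_2 = 3.25; x_3 = 5.75; y_3 = 3.5; z_3 = 8.5; w_3 = 3.5; h_3 = 3.75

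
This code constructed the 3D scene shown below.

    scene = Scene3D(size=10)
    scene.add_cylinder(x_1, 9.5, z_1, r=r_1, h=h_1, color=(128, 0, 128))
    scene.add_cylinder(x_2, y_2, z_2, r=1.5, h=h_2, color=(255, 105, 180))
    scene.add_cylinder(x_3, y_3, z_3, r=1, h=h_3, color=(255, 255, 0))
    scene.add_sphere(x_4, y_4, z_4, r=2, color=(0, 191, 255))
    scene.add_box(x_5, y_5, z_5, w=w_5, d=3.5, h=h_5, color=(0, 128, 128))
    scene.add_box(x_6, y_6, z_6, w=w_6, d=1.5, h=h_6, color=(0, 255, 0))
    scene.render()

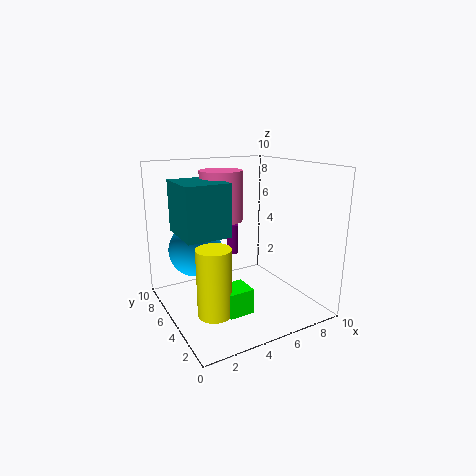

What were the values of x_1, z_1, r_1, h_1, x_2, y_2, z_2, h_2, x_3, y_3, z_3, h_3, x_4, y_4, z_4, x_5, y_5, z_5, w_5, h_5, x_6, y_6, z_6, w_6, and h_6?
x_1 = 7
z_1 = 2
r_1 = 0.5
h_1 = 2.5
x_2 = 4.5
y_2 = 6.5
z_2 = 6
h_2 = 3.5
x_3 = 1.5
y_3 = 1.5
z_3 = 2
h_3 = 4
x_4 = 3
y_4 = 8
z_4 = 3.5
x_5 = 1
y_5 = 4
z_5 = 5.5
w_5 = 3
h_5 = 3.5
x_6 = 2
y_6 = 0.5
z_6 = 2
w_6 = 1.5
h_6 = 1.5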